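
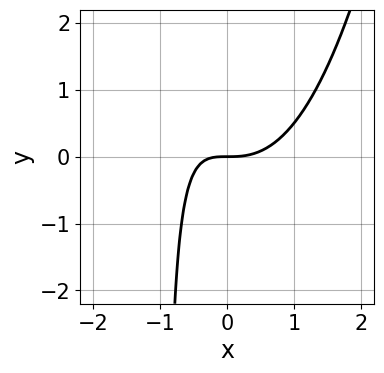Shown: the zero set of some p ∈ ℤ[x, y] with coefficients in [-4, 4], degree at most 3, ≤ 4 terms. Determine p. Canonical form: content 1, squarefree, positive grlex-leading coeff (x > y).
The degree is 3 — no degree-2 curve has this shape.
Observable constraints: it crosses the y-axis at the gridline y = 0; it meets the x-axis at x = 0 (among the integer gridlines).
Together with the visible shape, these determine p as stated.

x^3 - x*y - y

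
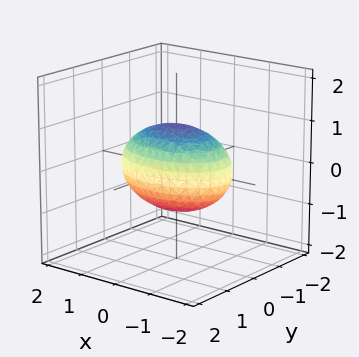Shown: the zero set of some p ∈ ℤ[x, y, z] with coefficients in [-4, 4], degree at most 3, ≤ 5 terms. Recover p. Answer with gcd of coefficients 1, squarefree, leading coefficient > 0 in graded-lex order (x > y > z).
First, the degree is 2 — bounded and convex; a quadric.
Then, symmetries: mirror symmetry z ↦ −z ⇒ only even powers of z; it's symmetric under y → −y, forcing even powers of y; mirror symmetry x ↦ −x ⇒ only even powers of x.
Next, against the integer gridlines: among the integer gridlines, it crosses the y-axis at y ∈ {-1, 1}; the z-axis gridline crossings are at z ∈ {-1, 1}.
Finally, putting this together gives p.

x^2 + 2*y^2 + 2*z^2 - 2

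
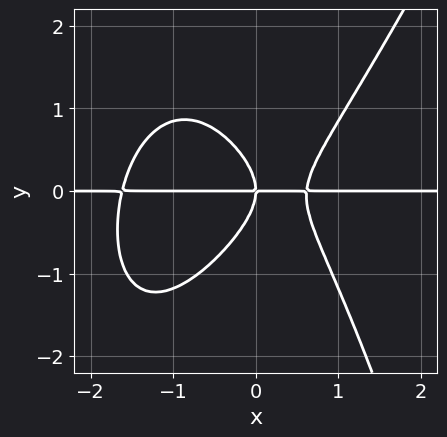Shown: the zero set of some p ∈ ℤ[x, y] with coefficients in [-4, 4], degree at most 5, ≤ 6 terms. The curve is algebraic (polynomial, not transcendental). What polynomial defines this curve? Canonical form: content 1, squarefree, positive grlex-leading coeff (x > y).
First, degree: no degree-3 curve has this shape, so deg p = 4.
Then, observable constraints: one y-axis crossing is at y = 0; the visible x-axis segment lies entirely on the curve.
Finally, solving for integer coefficients yields p as stated.

3*x^3*y - x^2*y^2 + 3*x^2*y - 3*y^3 - 3*x*y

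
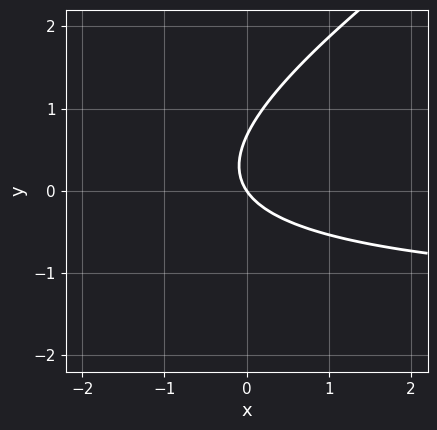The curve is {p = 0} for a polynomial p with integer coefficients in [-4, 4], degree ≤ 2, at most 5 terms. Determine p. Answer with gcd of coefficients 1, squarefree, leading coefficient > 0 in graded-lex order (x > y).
1. deg p = 2.
2. From the axis intercepts and sections: it meets the y-axis at y = 0 (among the integer gridlines); it crosses the x-axis at the gridline x = 0.
3. The integer polynomial consistent with all of this is the stated p.

2*x*y - 3*y^2 + 3*x + 2*y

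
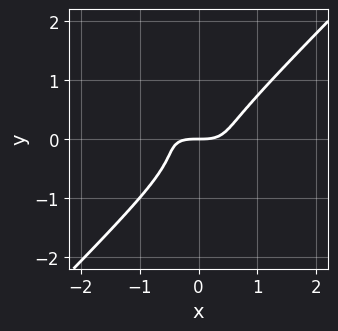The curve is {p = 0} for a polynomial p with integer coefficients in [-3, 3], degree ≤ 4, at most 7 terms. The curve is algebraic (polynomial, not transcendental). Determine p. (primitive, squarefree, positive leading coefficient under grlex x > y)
x^3 + 2*x^2*y - 3*y^3 - y^2 - y

The degree is 3 — the shape is more complex than any degree-2 curve.
From the axis intercepts and sections: one x-axis crossing is at x = 0; it meets the y-axis at y = 0 (among the integer gridlines).
Solving for integer coefficients yields p as stated.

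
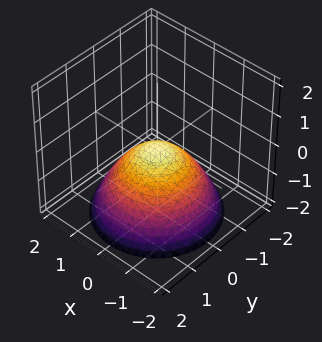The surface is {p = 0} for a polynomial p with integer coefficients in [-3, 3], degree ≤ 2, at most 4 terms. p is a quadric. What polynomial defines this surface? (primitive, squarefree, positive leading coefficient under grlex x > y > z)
2*x^2 + 2*y^2 + 3*z

(a) deg p = 2.
(b) Symmetries: rotational symmetry about the z-axis ⇒ p depends on x, y only through x² + y².
(c) Reading off the gridlines: it crosses the z-axis at the gridline z = 0; one x-axis crossing is at x = 0; it crosses the y-axis at the gridline y = 0; a circular section at z = -1 has radius between 1 and 2.
(d) Putting this together gives p.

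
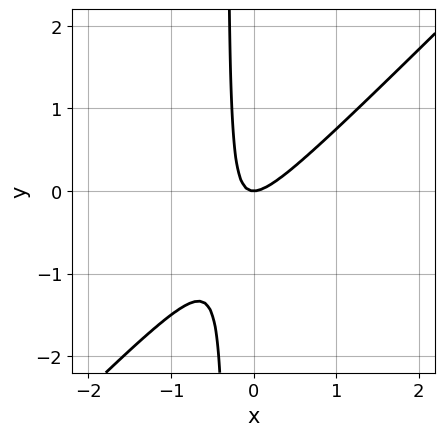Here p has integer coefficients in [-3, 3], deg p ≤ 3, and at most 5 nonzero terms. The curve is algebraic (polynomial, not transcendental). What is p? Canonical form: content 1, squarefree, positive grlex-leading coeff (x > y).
First, degree: a generic line meets the curve in up to 2 points, so deg p = 2.
Next, checking where it meets the axes: it crosses the y-axis at the gridline y = 0; it crosses the x-axis at the gridline x = 0.
Finally, together with the visible shape, these determine p as stated.

3*x^2 - 3*x*y - y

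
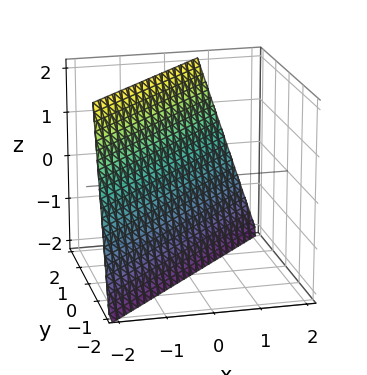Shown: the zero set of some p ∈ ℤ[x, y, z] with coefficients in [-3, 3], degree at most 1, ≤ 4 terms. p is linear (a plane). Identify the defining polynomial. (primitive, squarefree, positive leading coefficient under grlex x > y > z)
3*x - 3*y + z + 2

1. Degree: every cross-section is a straight line — this is a plane, so deg p = 1.
2. Against the integer gridlines: it meets the z-axis at z = -2 (among the integer gridlines).
3. Together with the visible shape, these determine p as stated.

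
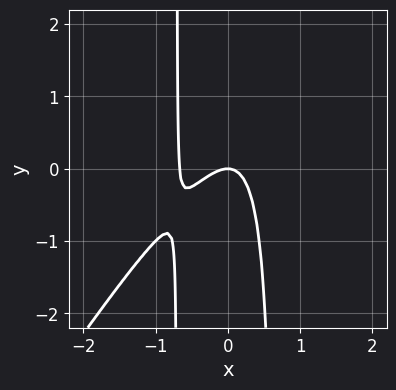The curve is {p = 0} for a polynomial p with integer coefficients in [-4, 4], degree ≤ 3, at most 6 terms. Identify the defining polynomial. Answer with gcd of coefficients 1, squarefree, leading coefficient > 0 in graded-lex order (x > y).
3*x^3 - 2*x^2*y + 2*x^2 + y

First, deg p = 3.
Next, from the axis intercepts and sections: it crosses the x-axis at the gridline x = 0; it crosses the y-axis at the gridline y = 0.
Finally, together with the visible shape, these determine p as stated.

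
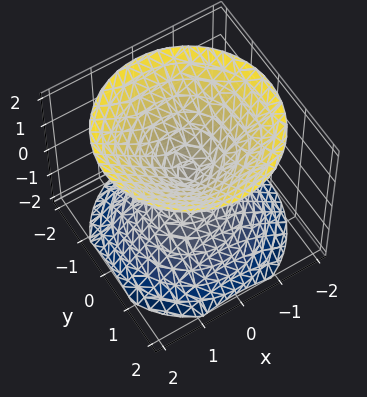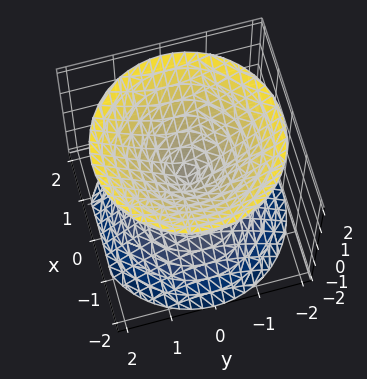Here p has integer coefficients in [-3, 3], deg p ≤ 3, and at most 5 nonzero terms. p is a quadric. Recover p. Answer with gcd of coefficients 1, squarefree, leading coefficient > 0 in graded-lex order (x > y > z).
x^2 + y^2 - z^2

First, I count 2 distinct pieces. Treating them together as one polynomial.
Then, the degree is 2 — a double cone through the origin; a quadric.
Next, symmetries: it's symmetric under z → −z, forcing even powers of z; rotational symmetry about the z-axis ⇒ p depends on x, y only through x² + y².
Next, against the integer gridlines: one z-axis crossing is at z = 0; one x-axis crossing is at x = 0; one y-axis crossing is at y = 0; a circular section at z = -1 has radius exactly 1.
Finally, these observations pin down the coefficients.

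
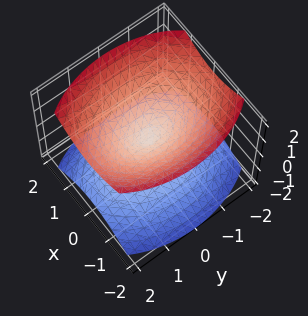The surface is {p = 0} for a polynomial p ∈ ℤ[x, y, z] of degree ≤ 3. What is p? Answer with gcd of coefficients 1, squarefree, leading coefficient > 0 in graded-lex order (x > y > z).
1. The picture has 2 separate pieces. Treating them together as one polynomial.
2. deg p = 2. Two nappes meeting at a single point; a quadric.
3. Symmetries: it's symmetric under y → −y, forcing even powers of y; the z ↦ −z reflection is a symmetry, so z appears only in even powers; the x ↦ −x reflection is a symmetry, so x appears only in even powers.
4. Observable constraints: one z-axis crossing is at z = 0; one y-axis crossing is at y = 0; it crosses the x-axis at the gridline x = 0.
5. The integer polynomial consistent with all of this is the stated p.

2*x^2 + y^2 - 2*z^2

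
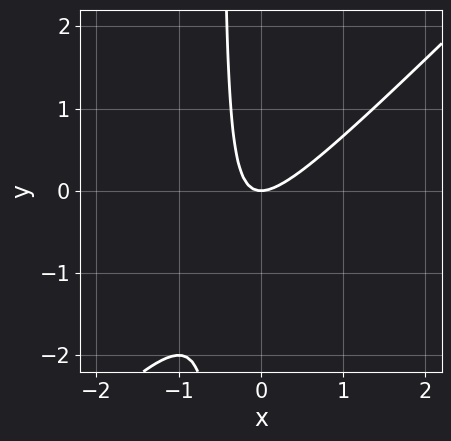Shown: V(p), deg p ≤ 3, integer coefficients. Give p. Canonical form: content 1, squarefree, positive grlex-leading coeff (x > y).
2*x^2 - 2*x*y - y

(a) The degree is 2 — no degree-1 curve has this shape.
(b) Against the integer gridlines: it meets the x-axis at x = 0 (among the integer gridlines); it meets the y-axis at y = 0 (among the integer gridlines).
(c) These observations pin down the coefficients.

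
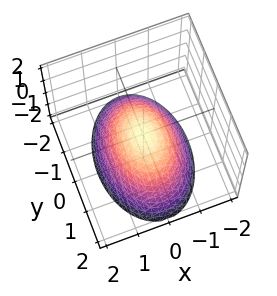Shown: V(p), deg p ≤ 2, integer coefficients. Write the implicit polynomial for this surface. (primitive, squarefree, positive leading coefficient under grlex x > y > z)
2*x^2 + y^2 + 2*z

deg p = 2. A single bowl opening along one axis; a quadric.
Symmetries: the x ↦ −x reflection is a symmetry, so x appears only in even powers; mirror symmetry y ↦ −y ⇒ only even powers of y.
Reading off the gridlines: it crosses the y-axis at the gridline y = 0; it crosses the x-axis at the gridline x = 0.
Solving for integer coefficients yields p as stated.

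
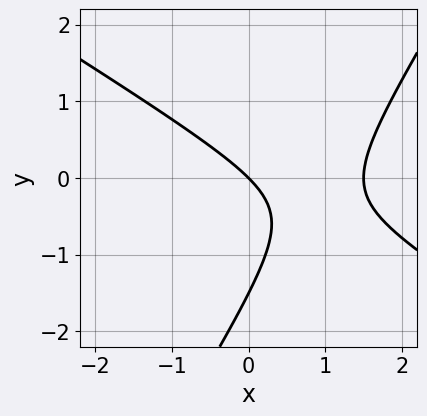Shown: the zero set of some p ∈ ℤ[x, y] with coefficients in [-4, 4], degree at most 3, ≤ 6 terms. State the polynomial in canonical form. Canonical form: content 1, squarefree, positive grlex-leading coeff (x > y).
2*x^2 + 2*x*y - 2*y^2 - 3*x - 3*y

Degree: no degree-1 curve has this shape, so deg p = 2.
From the visible intercepts: it crosses the y-axis at the gridline y = 0; one x-axis crossing is at x = 0.
Solving for integer coefficients yields p as stated.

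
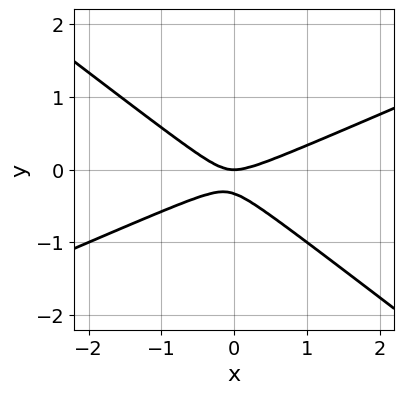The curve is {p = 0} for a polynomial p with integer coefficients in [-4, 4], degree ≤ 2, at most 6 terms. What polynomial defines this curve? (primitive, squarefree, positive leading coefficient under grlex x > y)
(a) deg p = 2. No degree-1 curve has this shape.
(b) Reading off the gridlines: it meets the y-axis at y = 0 (among the integer gridlines); one x-axis crossing is at x = 0.
(c) The integer polynomial consistent with all of this is the stated p.

x^2 - x*y - 3*y^2 - y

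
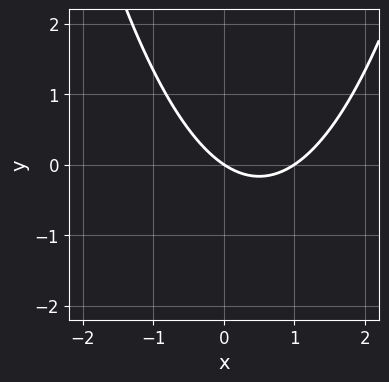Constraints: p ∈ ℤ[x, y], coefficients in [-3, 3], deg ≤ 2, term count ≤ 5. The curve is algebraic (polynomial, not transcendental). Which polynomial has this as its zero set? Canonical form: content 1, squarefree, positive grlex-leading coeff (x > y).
2*x^2 - 2*x - 3*y

Degree: no degree-1 curve has this shape, so deg p = 2.
Against the integer gridlines: among the integer gridlines, it crosses the x-axis at x ∈ {0, 1}; it meets the y-axis at y = 0 (among the integer gridlines).
Matching integer coefficients to the picture gives p.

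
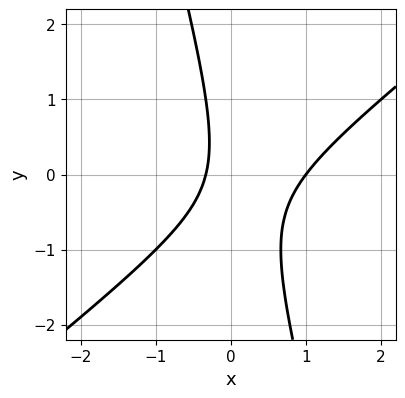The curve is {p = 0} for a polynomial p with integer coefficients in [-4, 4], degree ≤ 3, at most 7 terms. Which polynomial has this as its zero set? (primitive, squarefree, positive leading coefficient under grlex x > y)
3*x^2 - 3*x*y - y^2 - 2*x - 1

(a) Degree: the shape is more complex than any degree-1 curve, so deg p = 2.
(b) Against the integer gridlines: it crosses the x-axis at the gridline x = 1; no y-intercept at any integer in the box.
(c) Matching integer coefficients to the picture gives p.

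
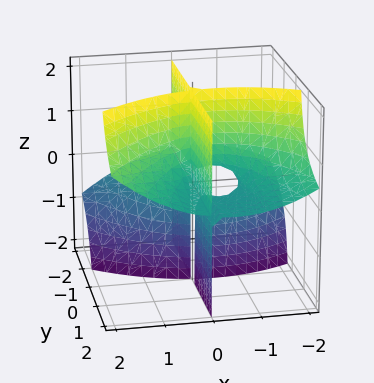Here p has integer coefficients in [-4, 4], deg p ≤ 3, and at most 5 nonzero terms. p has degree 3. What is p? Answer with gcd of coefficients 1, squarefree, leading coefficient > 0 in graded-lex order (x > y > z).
First, the picture has 3 separate pieces. Treating them together as one polynomial.
Then, deg p = 3. No degree-2 surface has this shape.
Next, observable constraints: every point of the z-axis in the box is on the surface; it meets the x-axis at x = -1 (among the integer gridlines); the visible y-axis segment lies entirely on the surface.
Finally, fitting integer coefficients to these (and the overall shape) gives p.

x^3 - 3*x*y*z + x^2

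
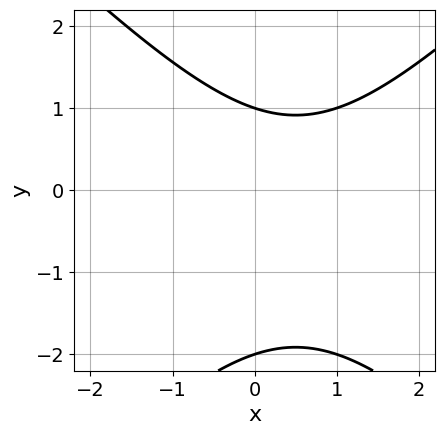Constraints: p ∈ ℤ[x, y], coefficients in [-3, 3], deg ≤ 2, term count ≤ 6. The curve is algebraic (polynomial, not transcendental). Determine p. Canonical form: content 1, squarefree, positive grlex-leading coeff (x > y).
First, the degree is 2 — no degree-1 curve has this shape.
Then, from the axis intercepts and sections: no x-intercept at any integer in the box; among the integer gridlines, it crosses the y-axis at y ∈ {-2, 1}.
Finally, the integer polynomial consistent with all of this is the stated p.

x^2 - y^2 - x - y + 2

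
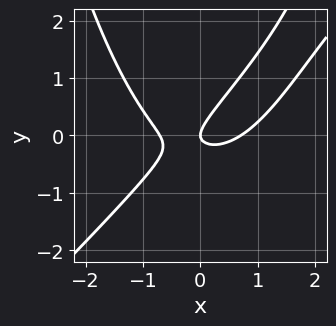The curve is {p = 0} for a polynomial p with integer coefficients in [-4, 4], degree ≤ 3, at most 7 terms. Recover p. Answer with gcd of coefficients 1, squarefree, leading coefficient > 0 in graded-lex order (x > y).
First, degree: the shape is more complex than any degree-2 curve, so deg p = 3.
Then, observable constraints: it meets the x-axis at x = 0 (among the integer gridlines); it crosses the y-axis at the gridline y = 0.
Finally, the integer polynomial consistent with all of this is the stated p.

2*x^3 - 2*x^2*y - 3*x*y + 3*y^2 - x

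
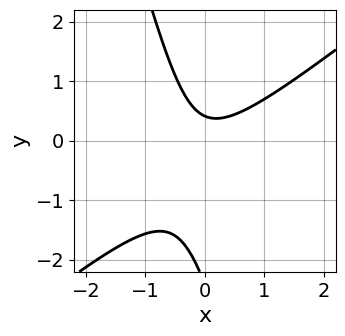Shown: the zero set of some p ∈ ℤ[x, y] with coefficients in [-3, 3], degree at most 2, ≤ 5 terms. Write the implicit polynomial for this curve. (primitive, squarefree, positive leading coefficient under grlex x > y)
First, deg p = 2.
Then, observable constraints: the curve avoids every integer x-axis point in the box.
Finally, matching integer coefficients to the picture gives p.

3*x^2 - 3*x*y - y^2 - 2*y + 1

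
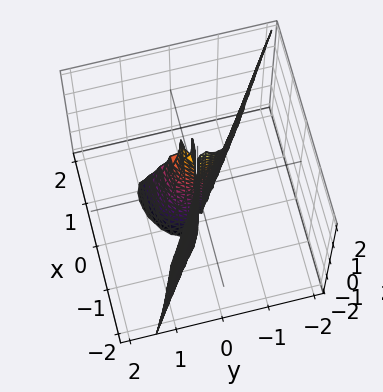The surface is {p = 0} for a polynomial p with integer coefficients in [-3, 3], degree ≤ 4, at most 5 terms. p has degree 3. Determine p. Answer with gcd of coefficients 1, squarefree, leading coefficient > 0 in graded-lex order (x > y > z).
1. The degree is 3 — a generic line meets the surface in up to 3 points.
2. From the visible intercepts: one y-axis crossing is at y = 0; the visible z-axis segment lies entirely on the surface.
3. Putting this together gives p.

x^3 + 3*y^3 + y^2*z - 2*x*y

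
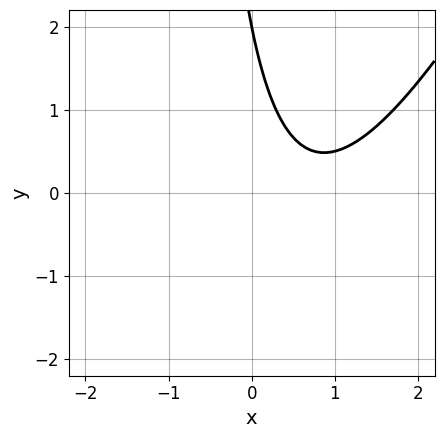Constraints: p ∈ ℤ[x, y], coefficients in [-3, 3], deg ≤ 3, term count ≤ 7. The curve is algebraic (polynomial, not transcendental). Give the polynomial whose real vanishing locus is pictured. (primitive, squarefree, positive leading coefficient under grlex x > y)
First, degree: no degree-1 curve has this shape, so deg p = 2.
Then, observable constraints: no x-intercept at any integer in the box; one y-axis crossing is at y = 2.
Finally, solving for integer coefficients yields p as stated.

2*x^2 - x*y - 3*x - y + 2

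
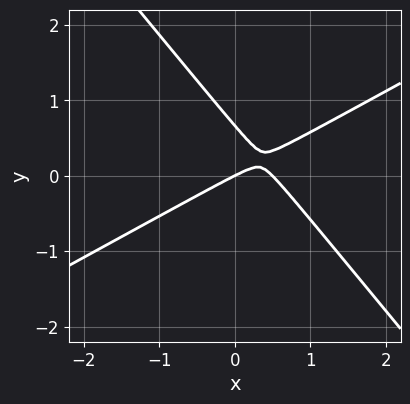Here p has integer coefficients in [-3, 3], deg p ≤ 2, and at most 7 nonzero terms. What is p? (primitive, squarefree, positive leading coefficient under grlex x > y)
1. Degree: a generic line meets the curve in up to 2 points, so deg p = 2.
2. From the axis intercepts and sections: it crosses the x-axis at the gridline x = 0; it meets the y-axis at y = 0 (among the integer gridlines).
3. Fitting integer coefficients to these (and the overall shape) gives p.

2*x^2 - 2*x*y - 3*y^2 - x + 2*y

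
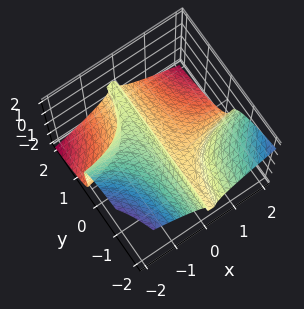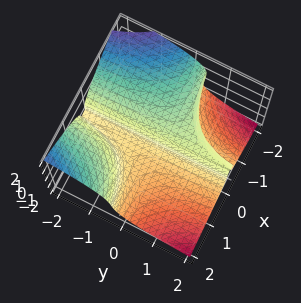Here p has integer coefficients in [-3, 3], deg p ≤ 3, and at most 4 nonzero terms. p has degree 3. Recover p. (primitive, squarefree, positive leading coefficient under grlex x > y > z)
3*x^2*y + 3*z^3 + x*z + 2*x

deg p = 3. The shape is more complex than any degree-2 surface.
Against the integer gridlines: it crosses the x-axis at the gridline x = 0; it meets the z-axis at z = 0 (among the integer gridlines); the visible y-axis segment lies entirely on the surface.
The integer polynomial consistent with all of this is the stated p.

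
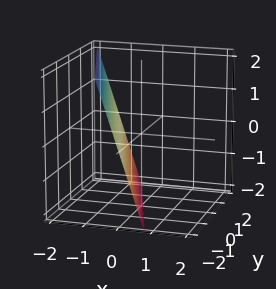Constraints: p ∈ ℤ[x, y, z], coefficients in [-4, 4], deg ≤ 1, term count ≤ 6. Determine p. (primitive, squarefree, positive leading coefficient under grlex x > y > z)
1. Degree: every cross-section is a straight line — this is a plane, so deg p = 1.
2. Reading off the gridlines: it meets the y-axis at y = -2 (among the integer gridlines); it meets the z-axis at z = -2 (among the integer gridlines).
3. Matching integer coefficients to the picture gives p.

3*x + y + z + 2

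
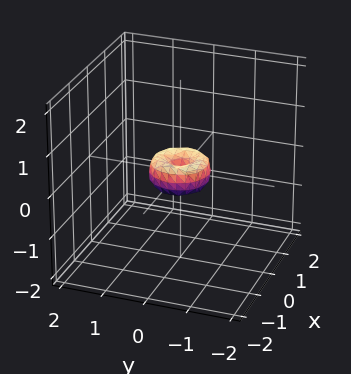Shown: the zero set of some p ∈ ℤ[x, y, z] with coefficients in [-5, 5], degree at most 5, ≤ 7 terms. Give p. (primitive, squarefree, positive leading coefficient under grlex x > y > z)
2*x^4 + 4*x^2*y^2 + 2*y^4 - x^2 - y^2 + z^2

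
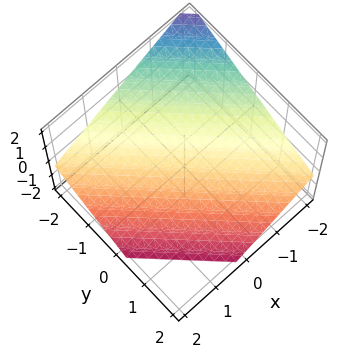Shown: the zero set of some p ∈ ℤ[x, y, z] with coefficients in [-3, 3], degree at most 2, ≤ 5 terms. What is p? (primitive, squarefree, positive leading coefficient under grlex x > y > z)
First, degree: the surface is flat (a plane), so deg p = 1.
Next, reading off the gridlines: it meets the x-axis at x = -1 (among the integer gridlines); it crosses the y-axis at the gridline y = -1.
Finally, the integer polynomial consistent with all of this is the stated p.

2*x + 2*y + 3*z + 2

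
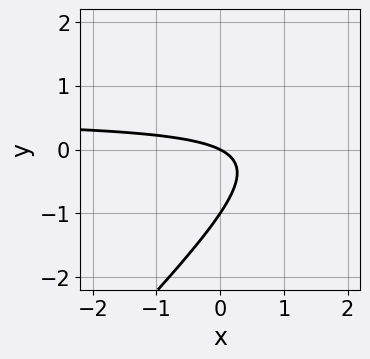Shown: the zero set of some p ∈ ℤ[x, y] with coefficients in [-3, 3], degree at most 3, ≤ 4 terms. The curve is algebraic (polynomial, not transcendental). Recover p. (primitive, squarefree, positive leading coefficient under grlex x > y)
2*x*y - 2*y^2 - x - 2*y

(a) Degree: the shape is more complex than any degree-1 curve, so deg p = 2.
(b) Observable constraints: it crosses the x-axis at the gridline x = 0; the y-axis gridline crossings are at y ∈ {-1, 0}.
(c) Solving for integer coefficients yields p as stated.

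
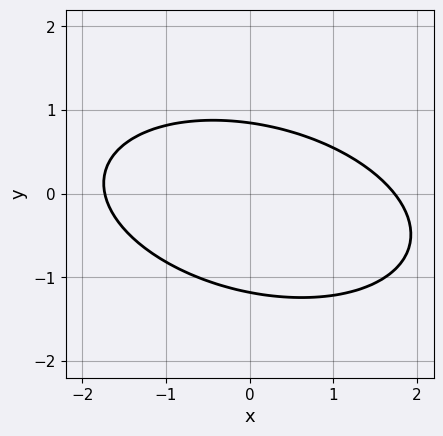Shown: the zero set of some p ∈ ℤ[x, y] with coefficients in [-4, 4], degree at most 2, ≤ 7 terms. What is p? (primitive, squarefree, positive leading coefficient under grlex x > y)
x^2 + x*y + 3*y^2 + y - 3

The degree is 2 — a generic line meets the curve in up to 2 points.
The integer polynomial consistent with all of this is the stated p.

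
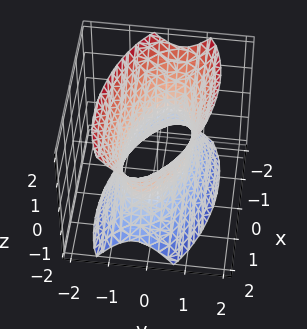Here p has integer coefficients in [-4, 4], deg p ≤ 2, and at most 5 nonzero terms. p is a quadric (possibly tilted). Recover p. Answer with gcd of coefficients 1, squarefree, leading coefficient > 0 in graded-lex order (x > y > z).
First, degree: no degree-1 surface has this shape, so deg p = 2.
Then, checking where it meets the axes: no z-intercept at any integer in the box.
Finally, matching integer coefficients to the picture gives p.

x^2 + x*y + 3*y^2 - z^2 - 2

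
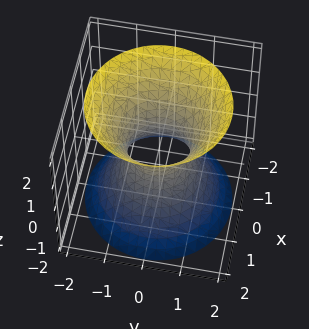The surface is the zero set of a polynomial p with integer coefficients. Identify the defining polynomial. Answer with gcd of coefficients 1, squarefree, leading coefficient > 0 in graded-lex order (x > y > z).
1. Degree: one connected sheet with a waist; a quadric, so deg p = 2.
2. Symmetries: it's symmetric under z → −z, forcing even powers of z; the z-axis is an axis of rotation, so x and y enter only as x² + y².
3. Checking where it meets the axes: a circular section at z = 1 has radius between 1 and 2; the surface avoids every integer z-axis point in the box.
4. Matching integer coefficients to the picture gives p.

3*x^2 + 3*y^2 - 2*z^2 - 2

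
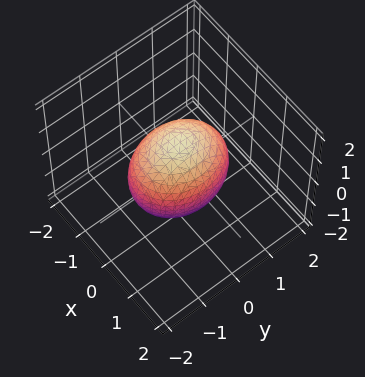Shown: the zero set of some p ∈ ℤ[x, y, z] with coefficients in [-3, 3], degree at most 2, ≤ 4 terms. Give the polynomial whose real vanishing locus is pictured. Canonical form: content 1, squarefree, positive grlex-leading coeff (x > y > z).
1. Degree: a closed, bounded, convex surface; a quadric, so deg p = 2.
2. Symmetries: the x ↦ −x reflection is a symmetry, so x appears only in even powers; it's symmetric under z → −z, forcing even powers of z; it's symmetric under y → −y, forcing even powers of y.
3. Observable constraints: among the integer gridlines, it crosses the x-axis at x ∈ {-1, 1}.
4. Solving for integer coefficients yields p as stated.

3*x^2 + 2*y^2 + 2*z^2 - 3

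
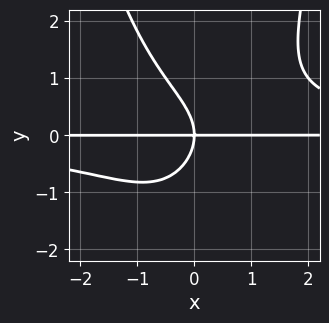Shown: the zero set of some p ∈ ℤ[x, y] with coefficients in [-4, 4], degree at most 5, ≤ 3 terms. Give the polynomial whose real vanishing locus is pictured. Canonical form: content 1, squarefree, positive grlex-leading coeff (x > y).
The degree is 4 — a generic line meets the curve in up to 4 points.
Against the integer gridlines: it crosses the y-axis at the gridline y = 0; the visible x-axis segment lies entirely on the curve.
Together with the visible shape, these determine p as stated.

2*x^2*y^2 - 2*y^3 - 3*x*y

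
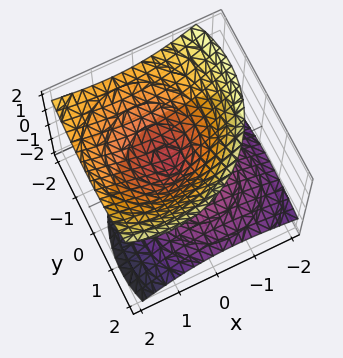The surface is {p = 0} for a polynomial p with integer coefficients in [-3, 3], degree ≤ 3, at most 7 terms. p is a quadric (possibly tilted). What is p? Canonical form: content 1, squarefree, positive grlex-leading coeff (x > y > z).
2*x^2 - 2*x*z + 2*y^2 + 2*y*z - 3*z^2

1. I count 2 distinct pieces.
2. Degree: the shape is more complex than any degree-1 surface, so deg p = 2.
3. Checking where it meets the axes: it crosses the x-axis at the gridline x = 0; it meets the z-axis at z = 0 (among the integer gridlines); it crosses the y-axis at the gridline y = 0.
4. Putting this together gives p.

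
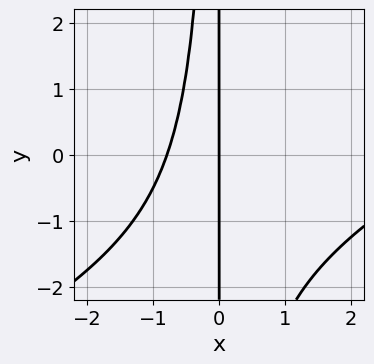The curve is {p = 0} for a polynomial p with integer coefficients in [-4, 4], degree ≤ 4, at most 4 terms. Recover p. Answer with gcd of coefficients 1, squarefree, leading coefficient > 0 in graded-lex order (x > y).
deg p = 3. No degree-2 curve has this shape.
From the visible intercepts: one x-axis crossing is at x = 0; the visible y-axis segment lies entirely on the curve.
These observations pin down the coefficients.

x^3 - 2*x^2*y - 3*x^2 - 3*x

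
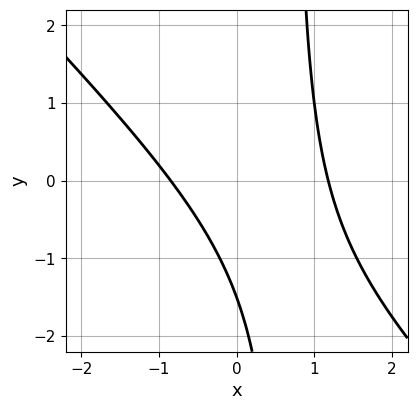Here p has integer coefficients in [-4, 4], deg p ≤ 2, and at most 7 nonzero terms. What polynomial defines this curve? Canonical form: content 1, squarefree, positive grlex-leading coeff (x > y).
deg p = 2. The shape is more complex than any degree-1 curve.
The integer polynomial consistent with all of this is the stated p.

3*x^2 + 3*x*y - x - 2*y - 3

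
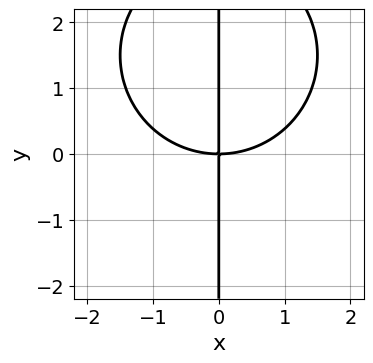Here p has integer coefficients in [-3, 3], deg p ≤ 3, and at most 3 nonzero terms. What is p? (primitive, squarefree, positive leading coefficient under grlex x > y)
(a) Degree: a generic line meets the curve in up to 3 points, so deg p = 3.
(b) Reading off the gridlines: it meets the x-axis at x = 0 (among the integer gridlines); the visible y-axis segment lies entirely on the curve.
(c) Together with the visible shape, these determine p as stated.

x^3 + x*y^2 - 3*x*y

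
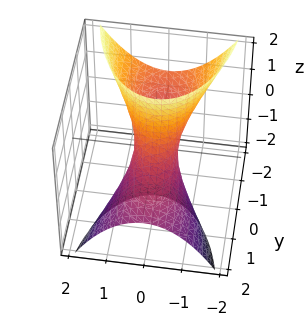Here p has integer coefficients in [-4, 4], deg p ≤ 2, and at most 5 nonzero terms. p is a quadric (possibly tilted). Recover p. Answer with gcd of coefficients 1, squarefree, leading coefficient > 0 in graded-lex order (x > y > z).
(a) deg p = 2.
(b) From the visible intercepts: among the integer gridlines, it crosses the y-axis at y ∈ {-1, 1}; it misses every integer gridline on the z-axis.
(c) Solving for integer coefficients yields p as stated.

3*x^2 + y^2 + 3*y*z - 1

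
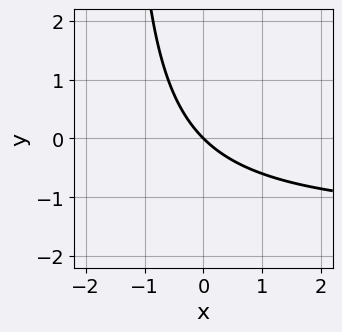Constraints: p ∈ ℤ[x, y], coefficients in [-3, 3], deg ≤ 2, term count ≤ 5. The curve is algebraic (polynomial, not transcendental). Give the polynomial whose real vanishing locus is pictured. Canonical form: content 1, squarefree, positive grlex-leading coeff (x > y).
2*x*y + 3*x + 3*y

First, degree: the shape is more complex than any degree-1 curve, so deg p = 2.
Then, from the axis intercepts and sections: it crosses the y-axis at the gridline y = 0; it meets the x-axis at x = 0 (among the integer gridlines).
Finally, the integer polynomial consistent with all of this is the stated p.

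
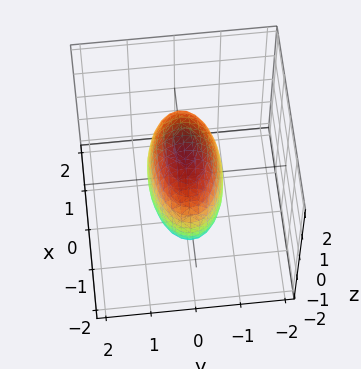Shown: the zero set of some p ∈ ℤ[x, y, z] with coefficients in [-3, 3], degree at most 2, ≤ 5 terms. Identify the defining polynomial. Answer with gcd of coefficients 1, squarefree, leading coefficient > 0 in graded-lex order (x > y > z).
(a) Degree: bounded and convex; a quadric, so deg p = 2.
(b) Symmetries: the x ↦ −x reflection is a symmetry, so x appears only in even powers; it's symmetric under y → −y, forcing even powers of y; mirror symmetry z ↦ −z ⇒ only even powers of z.
(c) Matching integer coefficients to the picture gives p.

x^2 + 3*y^2 + z^2 - 2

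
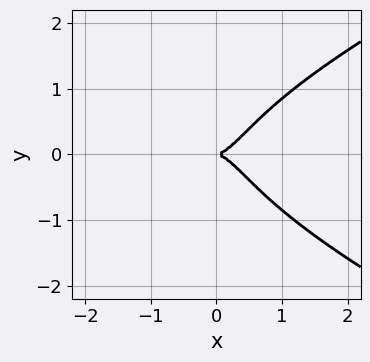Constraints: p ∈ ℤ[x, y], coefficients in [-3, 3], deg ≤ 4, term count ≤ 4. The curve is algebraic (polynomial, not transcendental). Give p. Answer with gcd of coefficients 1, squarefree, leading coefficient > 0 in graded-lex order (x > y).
3*y^4 - 3*x^3 + 2*y^2

1. The degree is 4 — no degree-3 curve has this shape.
2. Symmetries: mirror symmetry y ↦ −y ⇒ only even powers of y.
3. Reading off the gridlines: it meets the x-axis at x = 0 (among the integer gridlines); it meets the y-axis at y = 0 (among the integer gridlines).
4. These observations pin down the coefficients.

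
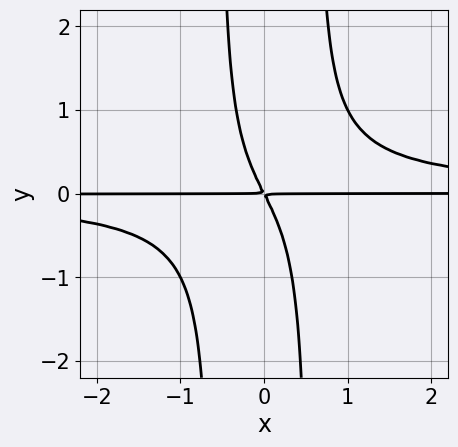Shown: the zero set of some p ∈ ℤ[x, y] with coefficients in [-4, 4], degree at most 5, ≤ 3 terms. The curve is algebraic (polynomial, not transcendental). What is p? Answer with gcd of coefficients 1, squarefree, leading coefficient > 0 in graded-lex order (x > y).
1. deg p = 4. The shape is more complex than any degree-3 curve.
2. Reading off the gridlines: every point of the x-axis in the box is on the curve.
3. Assembling these constraints gives the stated polynomial.

3*x^2*y^2 - 2*x*y - y^2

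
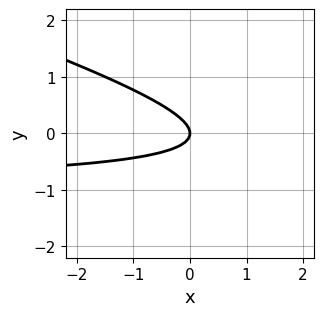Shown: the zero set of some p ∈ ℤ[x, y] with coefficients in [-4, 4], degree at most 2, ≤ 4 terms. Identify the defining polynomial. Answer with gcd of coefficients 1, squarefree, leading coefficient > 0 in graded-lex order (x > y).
(a) deg p = 2. No degree-1 curve has this shape.
(b) Reading off the gridlines: it crosses the x-axis at the gridline x = 0; it meets the y-axis at y = 0 (among the integer gridlines).
(c) Together with the visible shape, these determine p as stated.

x*y + 3*y^2 + x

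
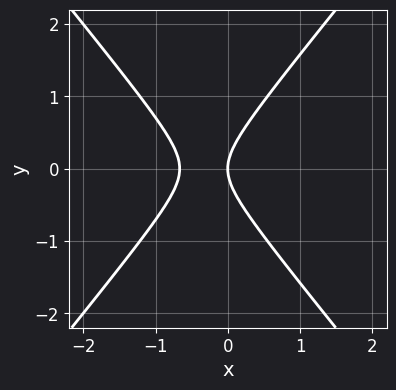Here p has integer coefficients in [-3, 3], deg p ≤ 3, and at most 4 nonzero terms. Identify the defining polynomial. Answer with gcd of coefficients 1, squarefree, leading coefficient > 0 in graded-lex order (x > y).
3*x^2 - 2*y^2 + 2*x

First, degree: the shape is more complex than any degree-1 curve, so deg p = 2.
Next, symmetries: mirror symmetry y ↦ −y ⇒ only even powers of y.
Next, checking where it meets the axes: it crosses the y-axis at the gridline y = 0; one x-axis crossing is at x = 0.
Finally, the integer polynomial consistent with all of this is the stated p.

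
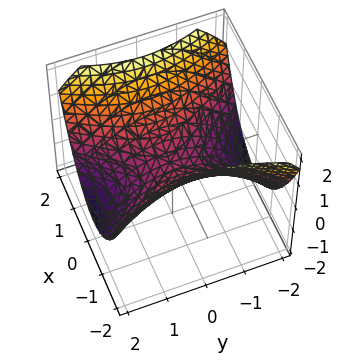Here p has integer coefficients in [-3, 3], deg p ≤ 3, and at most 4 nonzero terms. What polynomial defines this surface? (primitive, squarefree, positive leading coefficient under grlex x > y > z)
First, the degree is 2 — a hyperbolic paraboloid; a quadric.
Then, symmetries: mirror symmetry y ↦ −y ⇒ only even powers of y; the x ↦ −x reflection is a symmetry, so x appears only in even powers.
Then, checking where it meets the axes: it meets the z-axis at z = 0 (among the integer gridlines); one x-axis crossing is at x = 0; it crosses the y-axis at the gridline y = 0.
Finally, together with the visible shape, these determine p as stated.

2*x^2 - y^2 - 3*z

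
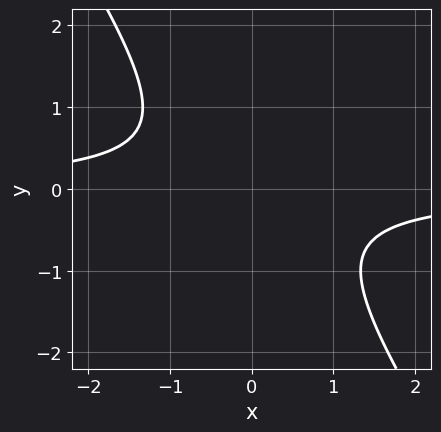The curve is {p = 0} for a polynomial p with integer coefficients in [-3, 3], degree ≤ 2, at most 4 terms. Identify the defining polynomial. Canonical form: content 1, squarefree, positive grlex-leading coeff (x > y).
3*x*y + 2*y^2 + 2

The degree is 2 — the shape is more complex than any degree-1 curve.
Checking where it meets the axes: the curve avoids every integer y-axis point in the box; the curve avoids every integer x-axis point in the box.
Matching integer coefficients to the picture gives p.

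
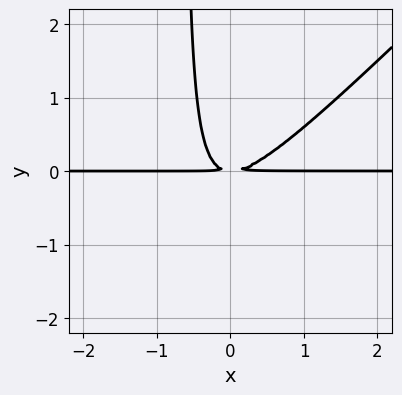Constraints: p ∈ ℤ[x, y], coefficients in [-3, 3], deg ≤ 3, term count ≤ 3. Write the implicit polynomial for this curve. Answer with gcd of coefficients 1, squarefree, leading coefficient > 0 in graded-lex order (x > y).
First, the degree is 3 — the shape is more complex than any degree-2 curve.
Then, reading off the gridlines: the visible x-axis segment lies entirely on the curve.
Finally, fitting integer coefficients to these (and the overall shape) gives p.

3*x^2*y - 3*x*y^2 - 2*y^2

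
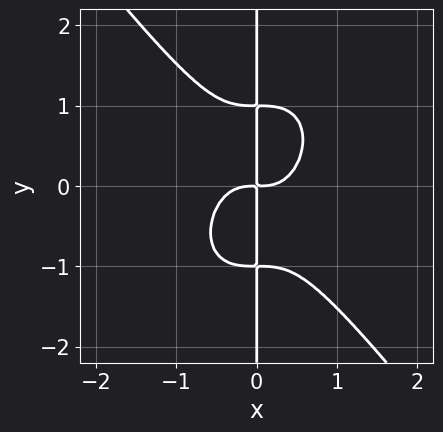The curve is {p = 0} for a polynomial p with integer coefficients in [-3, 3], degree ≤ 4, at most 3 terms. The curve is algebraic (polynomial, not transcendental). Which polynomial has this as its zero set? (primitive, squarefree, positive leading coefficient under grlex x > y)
2*x^4 + x*y^3 - x*y

1. deg p = 4. The shape is more complex than any degree-3 curve.
2. Reading off the gridlines: every point of the y-axis in the box is on the curve.
3. These observations pin down the coefficients.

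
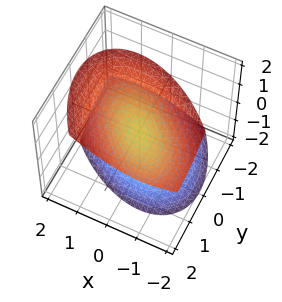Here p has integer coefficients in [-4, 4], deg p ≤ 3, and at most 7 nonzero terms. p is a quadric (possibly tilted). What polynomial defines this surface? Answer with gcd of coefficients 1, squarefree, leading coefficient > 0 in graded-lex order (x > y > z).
(a) There are 2 components.
(b) Degree: the shape is more complex than any degree-1 surface, so deg p = 2.
(c) Reading off the gridlines: it misses every integer gridline on the y-axis; the surface avoids every integer x-axis point in the box.
(d) These observations pin down the coefficients.

3*x^2 + 3*x*y + 3*y^2 - 3*y*z - 3*z^2 + 2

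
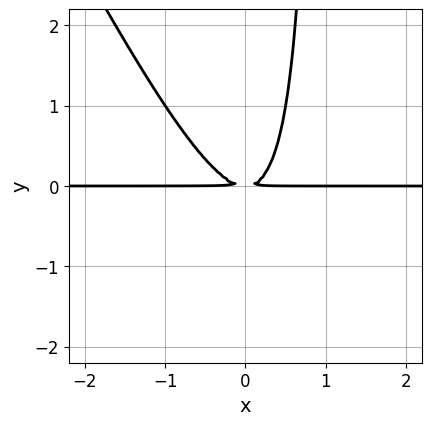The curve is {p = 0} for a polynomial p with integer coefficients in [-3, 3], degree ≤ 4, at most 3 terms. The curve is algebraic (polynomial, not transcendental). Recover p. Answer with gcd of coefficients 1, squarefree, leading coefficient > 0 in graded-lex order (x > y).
2*x^2*y + x*y^2 - y^2

1. The degree is 3 — a generic line meets the curve in up to 3 points.
2. From the visible intercepts: every point of the x-axis in the box is on the curve.
3. Fitting integer coefficients to these (and the overall shape) gives p.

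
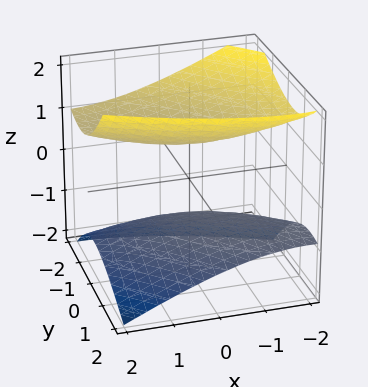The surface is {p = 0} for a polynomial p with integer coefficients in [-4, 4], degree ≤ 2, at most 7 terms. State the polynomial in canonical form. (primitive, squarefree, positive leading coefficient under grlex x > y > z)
1. I count 2 distinct pieces.
2. deg p = 2.
3. Observable constraints: the surface avoids every integer y-axis point in the box; it misses every integer gridline on the x-axis.
4. The integer polynomial consistent with all of this is the stated p.

x^2 + 2*x*y + 2*y^2 + 2*y*z - 3*z^2 + 2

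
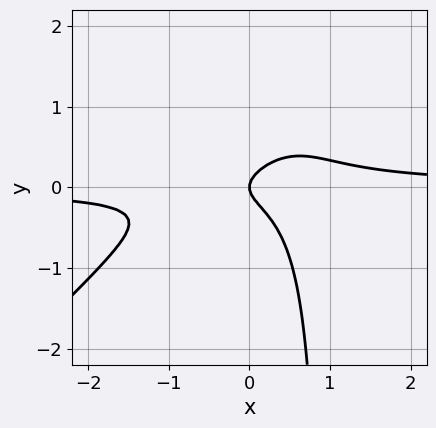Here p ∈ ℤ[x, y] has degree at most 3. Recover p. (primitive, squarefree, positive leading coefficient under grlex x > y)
3*x^2*y - 3*x*y^2 + 3*y^2 - x

(a) deg p = 3. A generic line meets the curve in up to 3 points.
(b) Reading off the gridlines: it crosses the x-axis at the gridline x = 0; it meets the y-axis at y = 0 (among the integer gridlines).
(c) These observations pin down the coefficients.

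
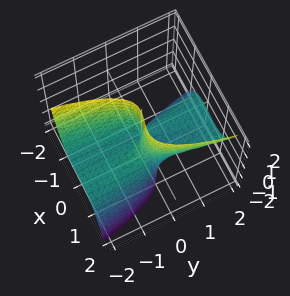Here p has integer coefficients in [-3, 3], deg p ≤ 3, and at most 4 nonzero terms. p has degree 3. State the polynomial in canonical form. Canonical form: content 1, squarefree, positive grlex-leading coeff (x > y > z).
First, deg p = 3.
Next, observable constraints: every point of the y-axis in the box is on the surface; it meets the x-axis at x = 1 (among the integer gridlines).
Finally, putting this together gives p.

3*x^3 - 3*x^2 - 2*y*z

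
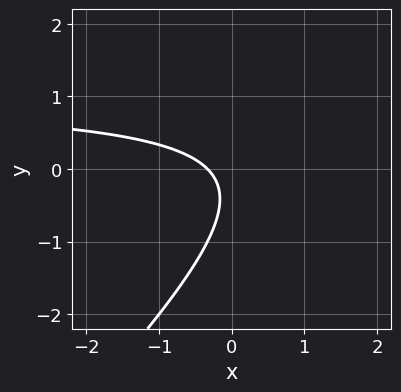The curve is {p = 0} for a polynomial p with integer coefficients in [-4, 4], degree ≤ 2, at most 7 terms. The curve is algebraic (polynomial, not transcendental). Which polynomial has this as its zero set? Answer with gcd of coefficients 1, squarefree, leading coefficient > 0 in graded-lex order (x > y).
3*x*y - 3*y^2 - 3*x - 2*y - 1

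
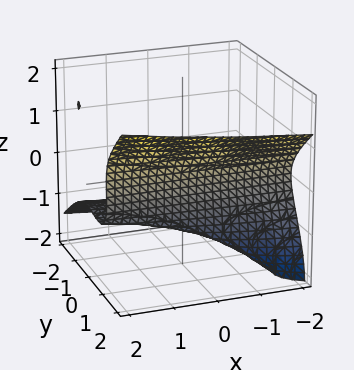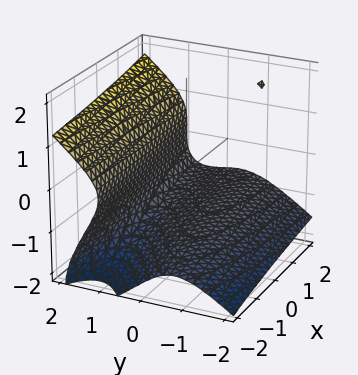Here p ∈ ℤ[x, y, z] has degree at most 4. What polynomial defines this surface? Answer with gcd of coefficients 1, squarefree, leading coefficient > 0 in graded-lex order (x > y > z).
2*x*z^2 + 3*y^3 - 3*y*z^2 - 3*z^3 - 3

(a) deg p = 3. No degree-2 surface has this shape.
(b) Reading off the gridlines: it crosses the y-axis at the gridline y = 1; no x-intercept at any integer in the box; it meets the z-axis at z = -1 (among the integer gridlines).
(c) Assembling these constraints gives the stated polynomial.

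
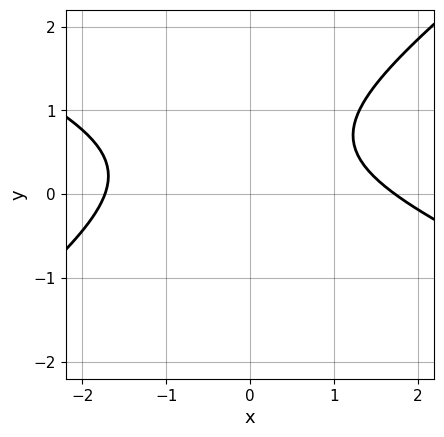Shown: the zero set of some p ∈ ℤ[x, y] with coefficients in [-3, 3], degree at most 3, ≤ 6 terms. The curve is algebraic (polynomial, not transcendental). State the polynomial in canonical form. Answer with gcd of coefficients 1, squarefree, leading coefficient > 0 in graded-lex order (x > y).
First, degree: the shape is more complex than any degree-1 curve, so deg p = 2.
Next, observable constraints: it misses every integer gridline on the y-axis.
Finally, fitting integer coefficients to these (and the overall shape) gives p.

x^2 + x*y - 3*y^2 + 3*y - 3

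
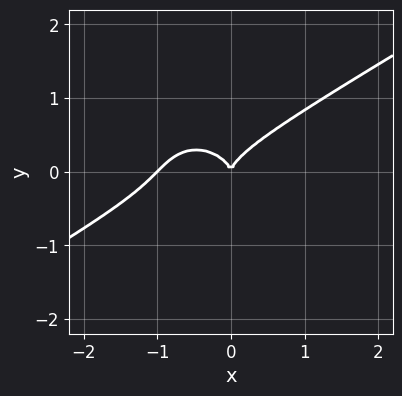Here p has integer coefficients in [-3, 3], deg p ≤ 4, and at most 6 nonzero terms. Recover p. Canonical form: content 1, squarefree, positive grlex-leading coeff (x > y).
x^3 - x^2*y - 2*y^3 + x^2

The degree is 3 — a generic line meets the curve in up to 3 points.
From the axis intercepts and sections: one y-axis crossing is at y = 0; the x-axis gridline crossings are at x ∈ {-1, 0}.
Matching integer coefficients to the picture gives p.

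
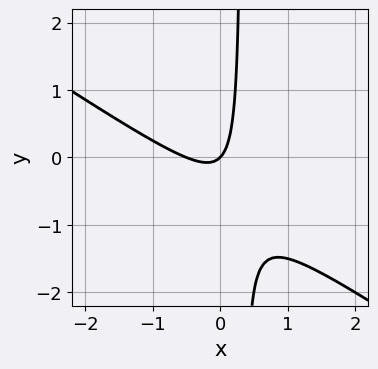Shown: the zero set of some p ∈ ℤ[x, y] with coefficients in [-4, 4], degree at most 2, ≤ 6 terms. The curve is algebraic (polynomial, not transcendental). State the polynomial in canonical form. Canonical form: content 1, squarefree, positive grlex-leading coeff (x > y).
2*x^2 + 3*x*y + x - y

1. The degree is 2 — a generic line meets the curve in up to 2 points.
2. Observable constraints: one x-axis crossing is at x = 0; it crosses the y-axis at the gridline y = 0.
3. These observations pin down the coefficients.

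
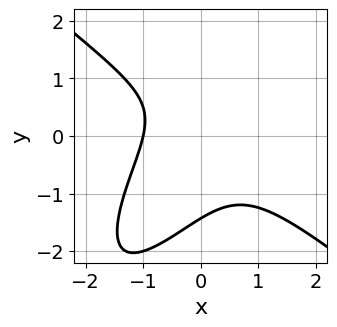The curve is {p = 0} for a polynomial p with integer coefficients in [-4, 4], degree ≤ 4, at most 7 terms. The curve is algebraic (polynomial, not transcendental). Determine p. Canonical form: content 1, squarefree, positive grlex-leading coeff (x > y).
1. Degree: a generic line meets the curve in up to 3 points, so deg p = 3.
2. From the visible intercepts: it crosses the x-axis at the gridline x = -1.
3. Assembling these constraints gives the stated polynomial.

3*x^3 - 3*x*y^2 + 2*y^3 - 2*y + 3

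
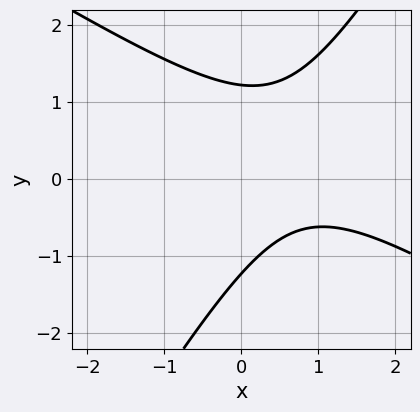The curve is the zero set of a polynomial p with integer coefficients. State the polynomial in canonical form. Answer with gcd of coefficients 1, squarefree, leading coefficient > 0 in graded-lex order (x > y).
2*x^2 + 2*x*y - 2*y^2 - 3*x + 3

The degree is 2 — a generic line meets the curve in up to 2 points.
Reading off the gridlines: it misses every integer gridline on the x-axis.
Solving for integer coefficients yields p as stated.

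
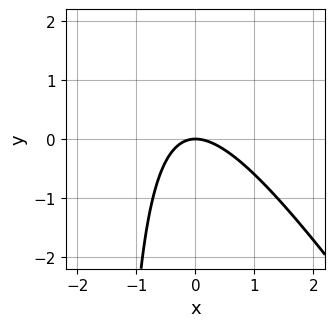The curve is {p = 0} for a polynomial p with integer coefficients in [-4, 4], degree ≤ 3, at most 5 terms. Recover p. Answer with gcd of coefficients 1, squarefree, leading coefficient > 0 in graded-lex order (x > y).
3*x^2 + 2*x*y + 3*y

(a) Degree: the shape is more complex than any degree-1 curve, so deg p = 2.
(b) From the axis intercepts and sections: it meets the y-axis at y = 0 (among the integer gridlines); one x-axis crossing is at x = 0.
(c) Together with the visible shape, these determine p as stated.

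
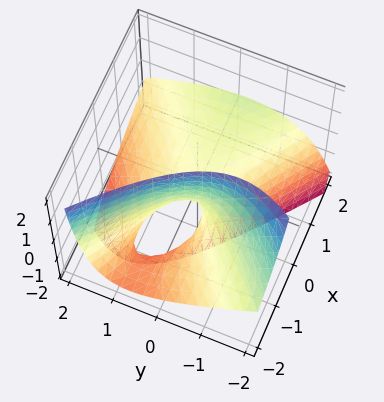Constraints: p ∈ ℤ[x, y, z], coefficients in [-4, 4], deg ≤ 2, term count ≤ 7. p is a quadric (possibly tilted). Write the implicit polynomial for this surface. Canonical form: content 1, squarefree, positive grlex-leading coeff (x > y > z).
deg p = 2.
Checking where it meets the axes: one x-axis crossing is at x = 0; it crosses the z-axis at the gridline z = 0.
Solving for integer coefficients yields p as stated.

x^2 - 3*x*z - 2*y^2 - 2*y*z - 2*z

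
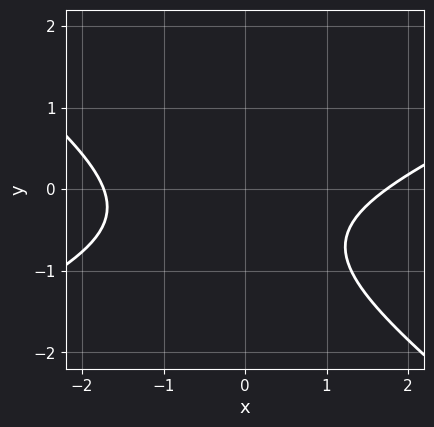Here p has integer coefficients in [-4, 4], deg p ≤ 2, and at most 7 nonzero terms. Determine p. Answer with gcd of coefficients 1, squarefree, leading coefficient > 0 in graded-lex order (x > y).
x^2 - x*y - 3*y^2 - 3*y - 3

(a) Degree: a generic line meets the curve in up to 2 points, so deg p = 2.
(b) From the axis intercepts and sections: no y-intercept at any integer in the box.
(c) Putting this together gives p.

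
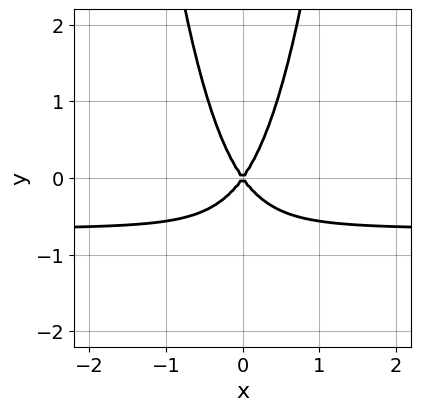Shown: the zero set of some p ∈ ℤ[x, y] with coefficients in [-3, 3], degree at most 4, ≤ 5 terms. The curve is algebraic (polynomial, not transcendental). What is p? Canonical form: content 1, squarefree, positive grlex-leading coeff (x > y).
3*x^2*y + 2*x^2 - y^2

First, the degree is 3 — a generic line meets the curve in up to 3 points.
Next, symmetries: it's symmetric under x → −x, forcing even powers of x.
Then, checking where it meets the axes: one y-axis crossing is at y = 0; it crosses the x-axis at the gridline x = 0.
Finally, fitting integer coefficients to these (and the overall shape) gives p.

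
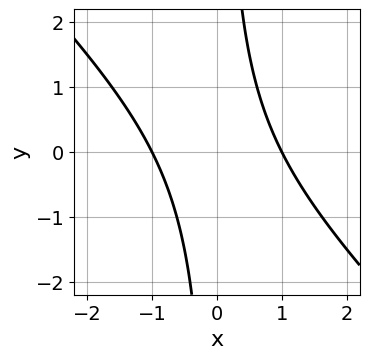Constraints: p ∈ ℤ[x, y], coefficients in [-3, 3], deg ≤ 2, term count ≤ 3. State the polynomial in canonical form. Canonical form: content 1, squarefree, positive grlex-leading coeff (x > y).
x^2 + x*y - 1

The degree is 2 — the shape is more complex than any degree-1 curve.
Reading off the gridlines: it misses every integer gridline on the y-axis; among the integer gridlines, it crosses the x-axis at x ∈ {-1, 1}.
Fitting integer coefficients to these (and the overall shape) gives p.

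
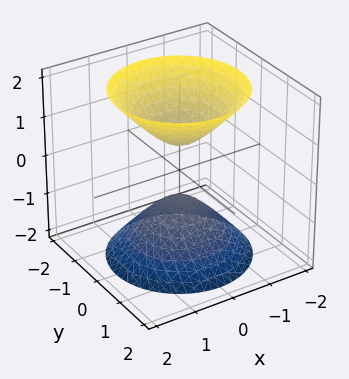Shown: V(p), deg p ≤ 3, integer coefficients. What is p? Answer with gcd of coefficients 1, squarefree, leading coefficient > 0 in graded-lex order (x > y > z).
3*x^2 + 3*y^2 - 2*z^2 + 1

The picture has 2 separate pieces. They look like related sheets of one shape, so recover p as a whole.
Degree: two separate bowl-shaped sheets opening away from each other; a quadric, so deg p = 2.
By symmetry, the surface is invariant under rotation about z: p = q(x² + y², z); mirror symmetry z ↦ −z ⇒ only even powers of z.
From the axis intercepts and sections: it misses every integer gridline on the y-axis; it misses every integer gridline on the x-axis; a circular section at z = -2 has radius between 1 and 2.
Putting this together gives p.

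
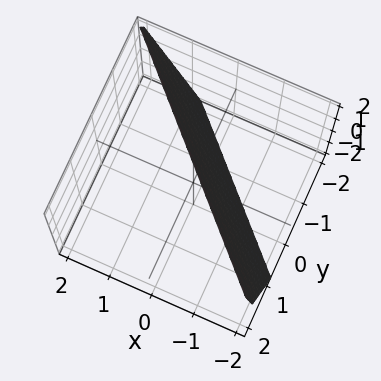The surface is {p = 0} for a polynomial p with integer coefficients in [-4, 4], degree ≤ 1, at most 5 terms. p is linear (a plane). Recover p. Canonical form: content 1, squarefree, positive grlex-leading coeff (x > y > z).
3*x + 3*y - z + 2

First, the degree is 1 — every cross-section is a straight line — this is a plane.
Then, reading off the gridlines: it crosses the z-axis at the gridline z = 2.
Finally, together with the visible shape, these determine p as stated.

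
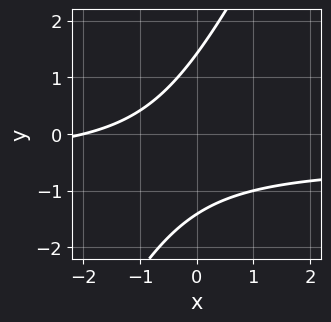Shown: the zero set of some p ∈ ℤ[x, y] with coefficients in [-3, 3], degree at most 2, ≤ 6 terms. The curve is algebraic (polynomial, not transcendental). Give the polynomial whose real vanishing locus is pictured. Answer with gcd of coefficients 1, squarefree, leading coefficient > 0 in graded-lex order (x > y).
(a) The degree is 2 — the shape is more complex than any degree-1 curve.
(b) Against the integer gridlines: it crosses the x-axis at the gridline x = -2.
(c) Solving for integer coefficients yields p as stated.

2*x*y - y^2 + x + 2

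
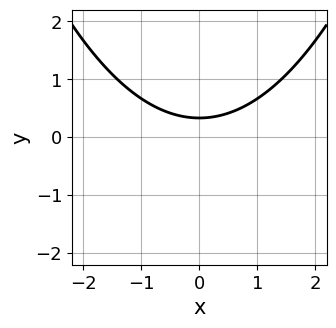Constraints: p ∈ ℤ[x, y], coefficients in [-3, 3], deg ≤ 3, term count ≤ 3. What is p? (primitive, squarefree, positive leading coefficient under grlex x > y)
(a) The degree is 2 — the shape is more complex than any degree-1 curve.
(b) Symmetries: the x ↦ −x reflection is a symmetry, so x appears only in even powers.
(c) Observable constraints: the curve avoids every integer x-axis point in the box.
(d) These observations pin down the coefficients.

x^2 - 3*y + 1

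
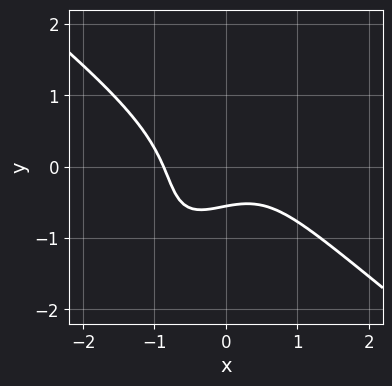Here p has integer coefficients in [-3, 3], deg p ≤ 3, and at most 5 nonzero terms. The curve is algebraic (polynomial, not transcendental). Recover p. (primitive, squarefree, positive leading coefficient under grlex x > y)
3*x^3 - 3*x*y^2 + 2*y^3 + 3*y + 2

(a) Degree: a generic line meets the curve in up to 3 points, so deg p = 3.
(b) Solving for integer coefficients yields p as stated.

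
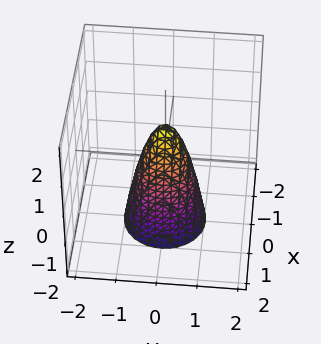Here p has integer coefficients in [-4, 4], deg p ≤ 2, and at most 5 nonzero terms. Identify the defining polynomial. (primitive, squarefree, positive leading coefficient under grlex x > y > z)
3*x^2 + 3*y^2 + z - 1

deg p = 2. The shape is more complex than any degree-1 surface.
By symmetry, the surface is invariant under rotation about z: p = q(x² + y², z).
Observable constraints: a circular section at z = -1 has radius between 0 and 1; it crosses the z-axis at the gridline z = 1.
Together with the visible shape, these determine p as stated.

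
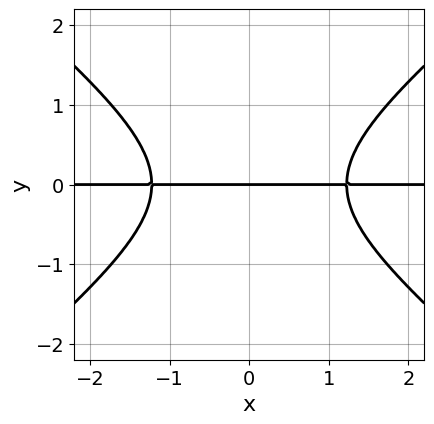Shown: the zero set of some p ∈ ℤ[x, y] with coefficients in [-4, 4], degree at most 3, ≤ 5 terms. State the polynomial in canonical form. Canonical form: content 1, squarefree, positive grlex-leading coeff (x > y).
2*x^2*y - 3*y^3 - 3*y

(a) The degree is 3 — no degree-2 curve has this shape.
(b) Symmetries: mirror symmetry x ↦ −x ⇒ only even powers of x.
(c) Observable constraints: it crosses the y-axis at the gridline y = 0; every point of the x-axis in the box is on the curve.
(d) Together with the visible shape, these determine p as stated.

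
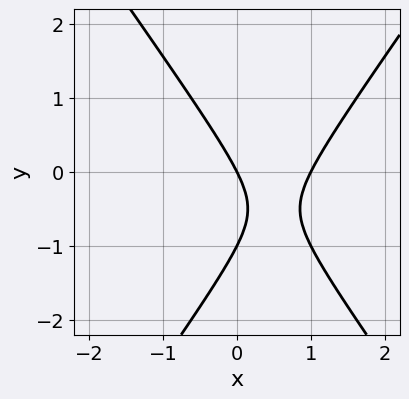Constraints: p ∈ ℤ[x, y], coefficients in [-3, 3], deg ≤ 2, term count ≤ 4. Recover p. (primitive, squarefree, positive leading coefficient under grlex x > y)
2*x^2 - y^2 - 2*x - y

1. deg p = 2. The shape is more complex than any degree-1 curve.
2. Checking where it meets the axes: among the integer gridlines, it crosses the y-axis at y ∈ {-1, 0}; among the integer gridlines, it crosses the x-axis at x ∈ {0, 1}.
3. Putting this together gives p.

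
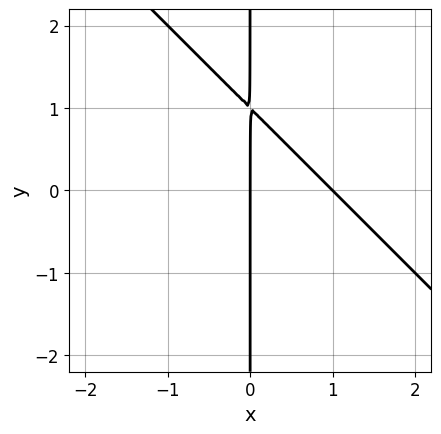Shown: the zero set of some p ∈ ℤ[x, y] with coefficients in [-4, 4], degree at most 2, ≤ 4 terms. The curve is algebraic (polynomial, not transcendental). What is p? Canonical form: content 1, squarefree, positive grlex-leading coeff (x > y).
1. Degree: a generic line meets the curve in up to 2 points, so deg p = 2.
2. From the visible intercepts: the visible y-axis segment lies entirely on the curve; among the integer gridlines, it crosses the x-axis at x ∈ {0, 1}.
3. Putting this together gives p.

x^2 + x*y - x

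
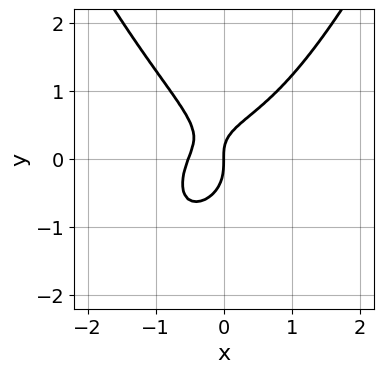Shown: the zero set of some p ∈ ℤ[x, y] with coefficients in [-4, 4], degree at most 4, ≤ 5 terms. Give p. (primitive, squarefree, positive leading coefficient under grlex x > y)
3*x^4 - 3*y^3 + 3*x^2 - 2*x*y + 2*x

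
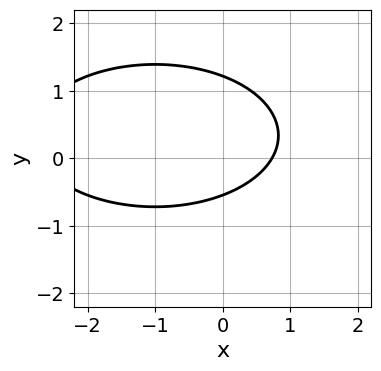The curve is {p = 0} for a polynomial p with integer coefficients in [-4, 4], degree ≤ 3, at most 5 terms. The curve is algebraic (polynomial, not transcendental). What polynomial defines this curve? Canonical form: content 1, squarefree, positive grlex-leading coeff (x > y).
x^2 + 3*y^2 + 2*x - 2*y - 2

(a) The degree is 2 — no degree-1 curve has this shape.
(b) The integer polynomial consistent with all of this is the stated p.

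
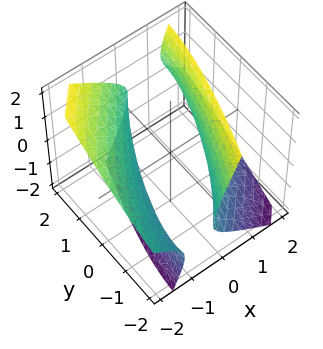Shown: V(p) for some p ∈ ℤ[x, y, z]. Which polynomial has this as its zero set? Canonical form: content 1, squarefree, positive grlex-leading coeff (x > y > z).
3*x^2 - 3*x*y + 3*x*z + y^2 - 2*z^2 - 3

1. I count 2 distinct pieces. Treating them together as one polynomial.
2. The degree is 2 — a generic line meets the surface in up to 2 points.
3. Against the integer gridlines: no z-intercept at any integer in the box; among the integer gridlines, it crosses the x-axis at x ∈ {-1, 1}.
4. Assembling these constraints gives the stated polynomial.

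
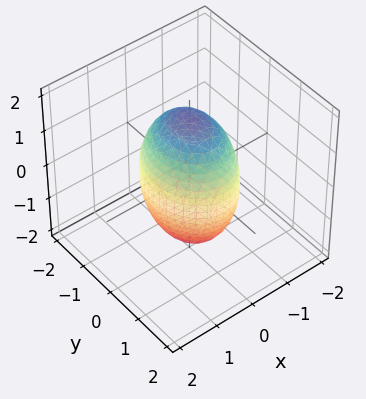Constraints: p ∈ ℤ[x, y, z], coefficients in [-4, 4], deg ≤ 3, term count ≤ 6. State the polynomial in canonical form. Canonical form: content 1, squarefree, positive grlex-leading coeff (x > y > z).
3*x^2 + 2*y^2 + z^2 - 3

1. The degree is 2 — a closed, bounded, convex surface; a quadric.
2. Symmetries: it's symmetric under z → −z, forcing even powers of z; it's symmetric under x → −x, forcing even powers of x; it's symmetric under y → −y, forcing even powers of y.
3. Reading off the gridlines: the x-axis gridline crossings are at x ∈ {-1, 1}.
4. Putting this together gives p.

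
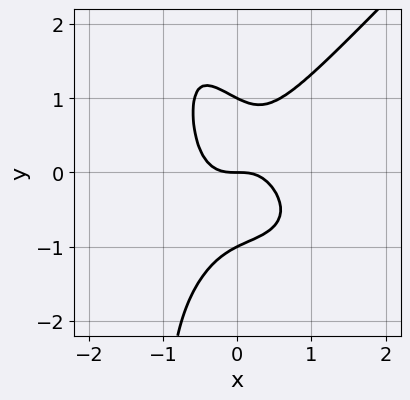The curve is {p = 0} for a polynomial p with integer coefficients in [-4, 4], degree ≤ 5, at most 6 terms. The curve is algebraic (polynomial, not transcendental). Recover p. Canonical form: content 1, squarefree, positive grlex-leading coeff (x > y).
1. Degree: a generic line meets the curve in up to 4 points, so deg p = 4.
2. Checking where it meets the axes: among the integer gridlines, it crosses the y-axis at y ∈ {-1, 0, 1}; one x-axis crossing is at x = 0.
3. These observations pin down the coefficients.

x^3*y - x*y^3 + 2*x^3 - y^3 + y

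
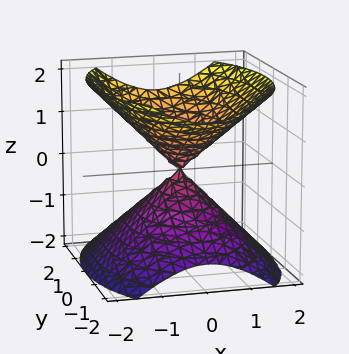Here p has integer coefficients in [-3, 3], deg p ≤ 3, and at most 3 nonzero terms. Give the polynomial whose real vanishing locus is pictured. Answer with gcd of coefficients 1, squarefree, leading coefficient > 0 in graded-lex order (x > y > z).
I count 2 distinct pieces.
The degree is 2 — a double cone through the origin; a quadric.
Symmetries: it's symmetric under y → −y, forcing even powers of y; mirror symmetry z ↦ −z ⇒ only even powers of z; it's symmetric under x → −x, forcing even powers of x.
Against the integer gridlines: it crosses the y-axis at the gridline y = 0; one z-axis crossing is at z = 0.
The integer polynomial consistent with all of this is the stated p.

2*x^2 + y^2 - 2*z^2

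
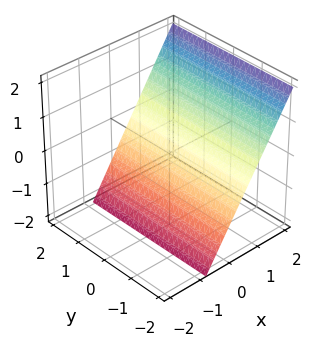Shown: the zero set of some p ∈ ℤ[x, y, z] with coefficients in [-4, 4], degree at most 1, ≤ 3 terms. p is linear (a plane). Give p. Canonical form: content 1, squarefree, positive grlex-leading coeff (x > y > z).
3*x - 2*z - 2

First, the degree is 1 — every cross-section is a straight line — this is a plane.
Next, checking where it meets the axes: it misses every integer gridline on the y-axis; one z-axis crossing is at z = -1.
Finally, putting this together gives p.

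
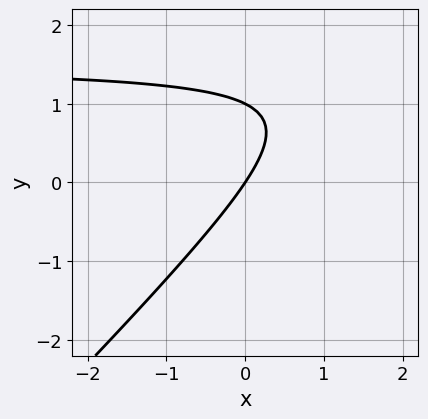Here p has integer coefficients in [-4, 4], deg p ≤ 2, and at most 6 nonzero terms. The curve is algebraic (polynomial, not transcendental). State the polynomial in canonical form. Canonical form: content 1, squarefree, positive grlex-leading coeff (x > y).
2*x*y - 2*y^2 - 3*x + 2*y

(a) deg p = 2.
(b) From the visible intercepts: among the integer gridlines, it crosses the y-axis at y ∈ {0, 1}; it crosses the x-axis at the gridline x = 0.
(c) Assembling these constraints gives the stated polynomial.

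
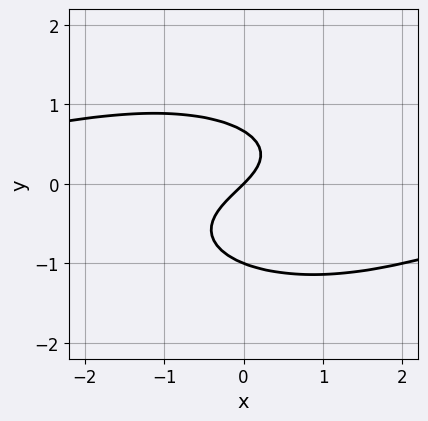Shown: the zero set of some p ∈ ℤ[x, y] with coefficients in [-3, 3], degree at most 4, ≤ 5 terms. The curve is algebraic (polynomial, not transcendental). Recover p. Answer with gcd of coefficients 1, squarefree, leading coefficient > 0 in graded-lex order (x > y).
First, the degree is 3 — a generic line meets the curve in up to 3 points.
Next, against the integer gridlines: it meets the x-axis at x = 0 (among the integer gridlines); the y-axis gridline crossings are at y ∈ {-1, 0}.
Finally, matching integer coefficients to the picture gives p.

x^2*y + 3*y^3 + y^2 + 2*x - 2*y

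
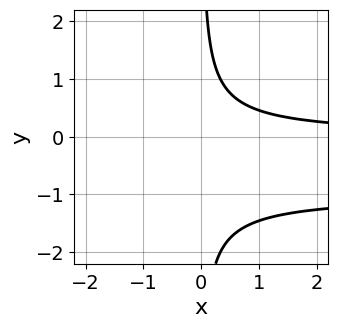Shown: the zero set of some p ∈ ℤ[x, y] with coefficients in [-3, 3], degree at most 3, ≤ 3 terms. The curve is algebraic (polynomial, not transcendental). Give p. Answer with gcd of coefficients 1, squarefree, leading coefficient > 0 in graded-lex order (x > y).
3*x*y^2 + 3*x*y - 2

The degree is 3 — no degree-2 curve has this shape.
Reading off the gridlines: it misses every integer gridline on the x-axis; the curve avoids every integer y-axis point in the box.
These observations pin down the coefficients.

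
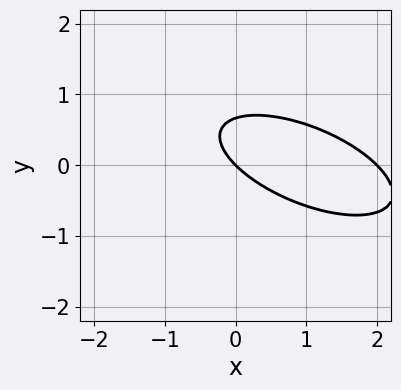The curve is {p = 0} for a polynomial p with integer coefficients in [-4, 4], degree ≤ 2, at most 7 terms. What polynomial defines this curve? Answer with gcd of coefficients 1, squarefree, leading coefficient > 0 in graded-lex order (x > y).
x^2 + 2*x*y + 3*y^2 - 2*x - 2*y

deg p = 2. No degree-1 curve has this shape.
Observable constraints: the x-axis gridline crossings are at x ∈ {0, 2}; one y-axis crossing is at y = 0.
Together with the visible shape, these determine p as stated.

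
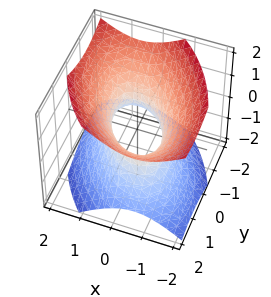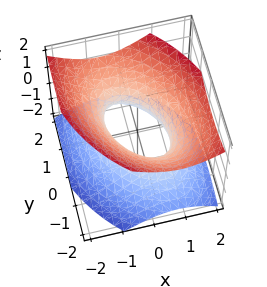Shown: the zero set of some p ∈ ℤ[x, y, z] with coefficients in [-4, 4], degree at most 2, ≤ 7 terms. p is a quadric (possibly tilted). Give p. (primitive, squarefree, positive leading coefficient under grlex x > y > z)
(a) Degree: the shape is more complex than any degree-1 surface, so deg p = 2.
(b) From the visible intercepts: it misses every integer gridline on the z-axis; among the integer gridlines, it crosses the y-axis at y ∈ {-1, 1}.
(c) Fitting integer coefficients to these (and the overall shape) gives p.

3*x^2 + 2*x*y + 2*y^2 - 3*z^2 - 2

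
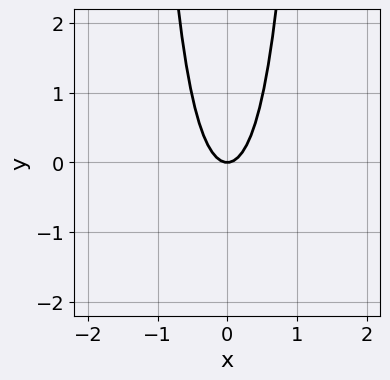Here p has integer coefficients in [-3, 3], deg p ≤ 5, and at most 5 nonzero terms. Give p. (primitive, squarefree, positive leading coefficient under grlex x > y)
Degree: a generic line meets the curve in up to 4 points, so deg p = 4.
Symmetries: it's symmetric under x → −x, forcing even powers of x.
From the axis intercepts and sections: it crosses the x-axis at the gridline x = 0; it crosses the y-axis at the gridline y = 0.
These observations pin down the coefficients.

3*x^4 + 3*x^2 - y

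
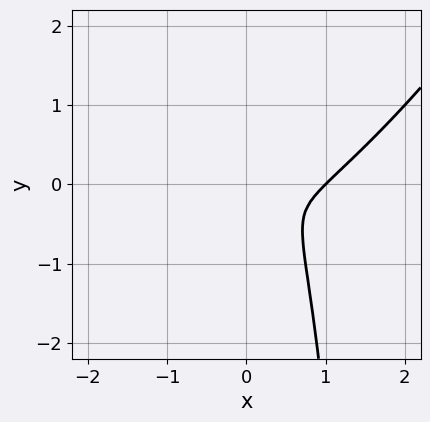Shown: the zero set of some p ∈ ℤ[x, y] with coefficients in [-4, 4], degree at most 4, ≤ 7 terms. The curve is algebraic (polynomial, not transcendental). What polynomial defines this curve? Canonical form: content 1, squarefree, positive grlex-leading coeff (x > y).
3*x^3 - 3*x^2*y + x*y^2 - 3*x^2 - 2*y^2

(a) The degree is 3 — the shape is more complex than any degree-2 curve.
(b) Observable constraints: one x-axis crossing is at x = 1.
(c) Assembling these constraints gives the stated polynomial.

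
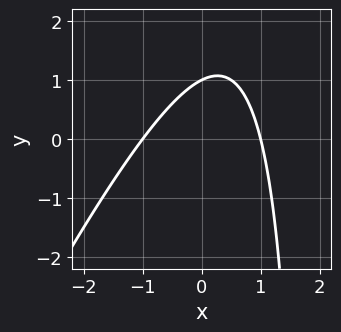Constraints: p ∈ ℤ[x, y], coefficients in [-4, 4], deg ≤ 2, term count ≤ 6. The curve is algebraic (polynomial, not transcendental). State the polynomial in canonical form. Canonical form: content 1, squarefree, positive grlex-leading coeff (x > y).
2*x^2 - x*y + 2*y - 2

Degree: the shape is more complex than any degree-1 curve, so deg p = 2.
Reading off the gridlines: the x-axis gridline crossings are at x ∈ {-1, 1}; one y-axis crossing is at y = 1.
Solving for integer coefficients yields p as stated.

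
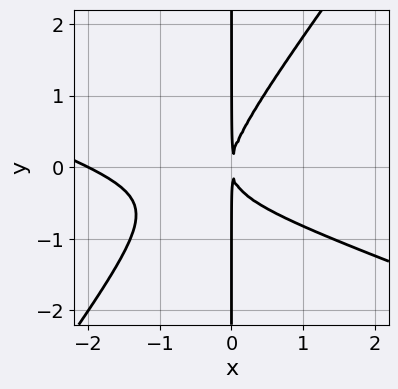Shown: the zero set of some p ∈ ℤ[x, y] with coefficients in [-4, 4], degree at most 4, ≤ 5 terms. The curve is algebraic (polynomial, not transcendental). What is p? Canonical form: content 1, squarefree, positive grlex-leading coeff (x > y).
x^3 + 2*x^2*y - 2*x*y^2 + 2*x^2

First, degree: a generic line meets the curve in up to 3 points, so deg p = 3.
Then, against the integer gridlines: it meets the x-axis at x = -2 (among the integer gridlines); the visible y-axis segment lies entirely on the curve.
Finally, matching integer coefficients to the picture gives p.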